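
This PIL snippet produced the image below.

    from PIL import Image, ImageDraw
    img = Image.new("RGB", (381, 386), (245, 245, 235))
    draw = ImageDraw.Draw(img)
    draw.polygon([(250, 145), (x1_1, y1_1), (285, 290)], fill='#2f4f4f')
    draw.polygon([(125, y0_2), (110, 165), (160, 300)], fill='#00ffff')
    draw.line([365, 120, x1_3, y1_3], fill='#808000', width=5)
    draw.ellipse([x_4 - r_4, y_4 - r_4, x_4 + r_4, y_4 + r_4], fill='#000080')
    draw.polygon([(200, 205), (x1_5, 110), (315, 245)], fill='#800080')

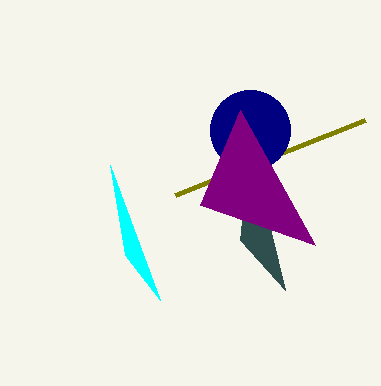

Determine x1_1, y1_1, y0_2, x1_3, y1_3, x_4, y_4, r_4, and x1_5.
x1_1 = 240; y1_1 = 240; y0_2 = 255; x1_3 = 175; y1_3 = 195; x_4 = 250; y_4 = 130; r_4 = 40; x1_5 = 240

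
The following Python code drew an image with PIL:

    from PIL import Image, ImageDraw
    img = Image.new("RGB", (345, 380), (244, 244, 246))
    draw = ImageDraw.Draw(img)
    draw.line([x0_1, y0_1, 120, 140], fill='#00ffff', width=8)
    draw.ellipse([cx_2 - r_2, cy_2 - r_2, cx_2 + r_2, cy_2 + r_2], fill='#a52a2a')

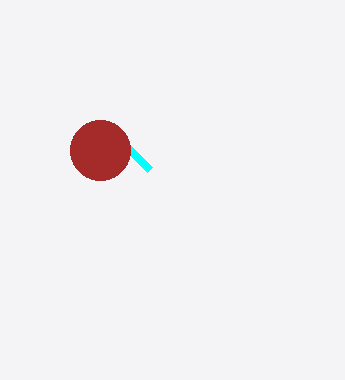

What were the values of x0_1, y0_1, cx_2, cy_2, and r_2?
x0_1 = 150, y0_1 = 170, cx_2 = 100, cy_2 = 150, r_2 = 30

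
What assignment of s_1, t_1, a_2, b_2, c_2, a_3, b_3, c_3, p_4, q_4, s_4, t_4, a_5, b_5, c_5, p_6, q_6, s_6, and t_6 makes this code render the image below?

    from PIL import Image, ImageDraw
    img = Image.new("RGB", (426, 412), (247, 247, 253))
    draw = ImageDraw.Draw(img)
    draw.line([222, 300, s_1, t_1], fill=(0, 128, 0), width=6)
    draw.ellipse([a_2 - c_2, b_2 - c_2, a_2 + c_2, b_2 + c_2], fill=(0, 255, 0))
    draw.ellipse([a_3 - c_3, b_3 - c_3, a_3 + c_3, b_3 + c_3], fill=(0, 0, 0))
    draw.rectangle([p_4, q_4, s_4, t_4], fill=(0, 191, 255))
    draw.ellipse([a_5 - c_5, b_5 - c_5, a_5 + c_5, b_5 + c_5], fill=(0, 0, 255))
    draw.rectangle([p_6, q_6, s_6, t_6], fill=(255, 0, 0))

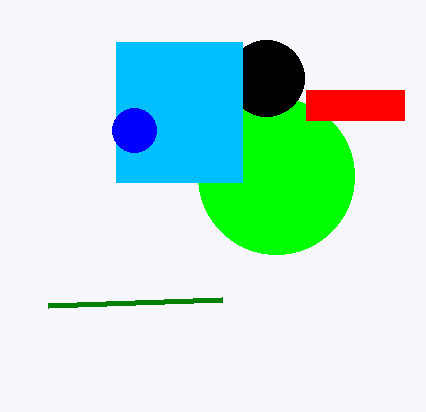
s_1 = 48
t_1 = 306
a_2 = 276
b_2 = 176
c_2 = 78
a_3 = 266
b_3 = 78
c_3 = 38
p_4 = 116
q_4 = 42
s_4 = 242
t_4 = 182
a_5 = 134
b_5 = 130
c_5 = 22
p_6 = 306
q_6 = 90
s_6 = 404
t_6 = 120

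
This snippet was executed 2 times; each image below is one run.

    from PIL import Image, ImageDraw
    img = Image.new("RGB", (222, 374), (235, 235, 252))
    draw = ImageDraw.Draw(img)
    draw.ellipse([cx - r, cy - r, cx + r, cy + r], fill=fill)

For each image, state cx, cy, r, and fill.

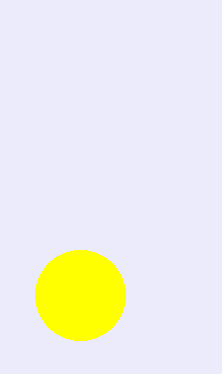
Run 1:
cx = 80; cy = 295; r = 45; fill = 'yellow'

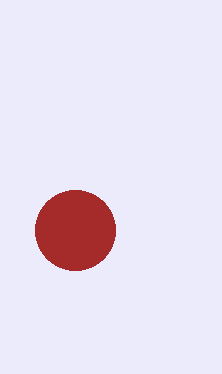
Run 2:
cx = 75
cy = 230
r = 40
fill = 'brown'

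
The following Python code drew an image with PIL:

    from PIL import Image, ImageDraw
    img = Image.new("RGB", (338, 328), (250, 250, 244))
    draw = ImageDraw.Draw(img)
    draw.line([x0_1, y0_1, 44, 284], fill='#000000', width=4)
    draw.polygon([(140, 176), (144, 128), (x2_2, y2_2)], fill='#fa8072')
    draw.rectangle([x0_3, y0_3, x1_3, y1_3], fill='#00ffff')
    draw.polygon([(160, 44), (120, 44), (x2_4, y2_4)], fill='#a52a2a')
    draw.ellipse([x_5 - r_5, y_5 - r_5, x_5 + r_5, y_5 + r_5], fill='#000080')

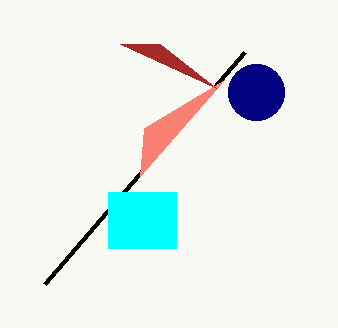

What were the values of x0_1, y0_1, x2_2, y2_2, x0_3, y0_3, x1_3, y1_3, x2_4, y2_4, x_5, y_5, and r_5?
x0_1 = 244, y0_1 = 52, x2_2 = 224, y2_2 = 80, x0_3 = 108, y0_3 = 192, x1_3 = 176, y1_3 = 248, x2_4 = 216, y2_4 = 88, x_5 = 256, y_5 = 92, r_5 = 28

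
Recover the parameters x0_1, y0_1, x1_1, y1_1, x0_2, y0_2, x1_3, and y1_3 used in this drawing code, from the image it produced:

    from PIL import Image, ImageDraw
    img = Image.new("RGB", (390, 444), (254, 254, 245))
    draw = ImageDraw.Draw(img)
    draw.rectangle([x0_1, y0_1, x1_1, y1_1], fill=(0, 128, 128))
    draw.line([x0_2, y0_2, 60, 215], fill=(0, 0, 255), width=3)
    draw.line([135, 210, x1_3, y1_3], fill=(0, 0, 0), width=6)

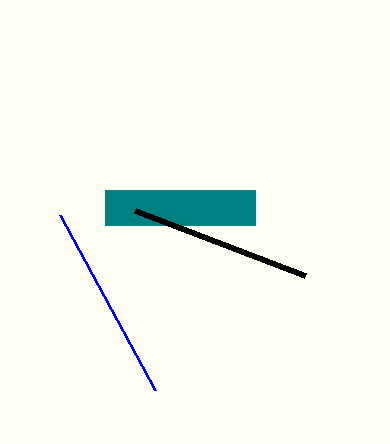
x0_1 = 105; y0_1 = 190; x1_1 = 255; y1_1 = 225; x0_2 = 155; y0_2 = 390; x1_3 = 305; y1_3 = 275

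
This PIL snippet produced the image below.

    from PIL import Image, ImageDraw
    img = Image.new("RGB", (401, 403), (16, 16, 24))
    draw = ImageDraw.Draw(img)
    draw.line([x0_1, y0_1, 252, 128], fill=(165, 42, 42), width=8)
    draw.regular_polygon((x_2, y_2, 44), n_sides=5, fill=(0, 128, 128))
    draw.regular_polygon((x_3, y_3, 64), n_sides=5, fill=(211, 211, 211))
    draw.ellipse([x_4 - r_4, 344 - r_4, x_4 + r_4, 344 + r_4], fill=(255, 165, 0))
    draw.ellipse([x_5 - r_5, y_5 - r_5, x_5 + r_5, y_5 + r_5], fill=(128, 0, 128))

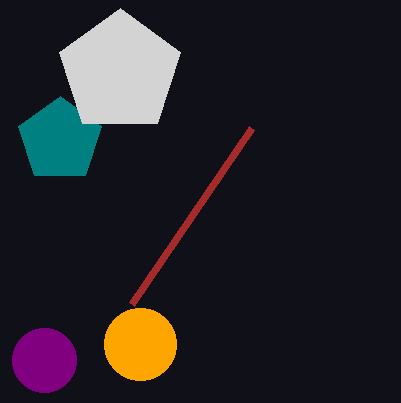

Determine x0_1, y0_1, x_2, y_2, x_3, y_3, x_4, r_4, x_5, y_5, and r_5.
x0_1 = 132, y0_1 = 304, x_2 = 60, y_2 = 140, x_3 = 120, y_3 = 72, x_4 = 140, r_4 = 36, x_5 = 44, y_5 = 360, r_5 = 32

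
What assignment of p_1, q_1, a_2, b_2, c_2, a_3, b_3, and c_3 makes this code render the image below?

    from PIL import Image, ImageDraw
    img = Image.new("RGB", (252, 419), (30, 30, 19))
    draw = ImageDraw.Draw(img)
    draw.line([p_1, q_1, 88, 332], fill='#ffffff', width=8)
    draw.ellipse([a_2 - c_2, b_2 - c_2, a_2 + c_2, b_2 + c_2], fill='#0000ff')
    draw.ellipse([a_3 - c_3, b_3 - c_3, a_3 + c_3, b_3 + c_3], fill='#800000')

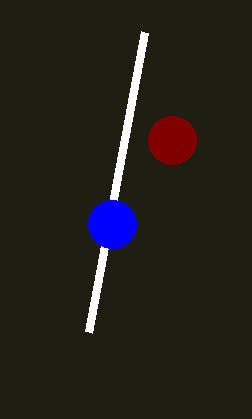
p_1 = 144; q_1 = 32; a_2 = 112; b_2 = 224; c_2 = 24; a_3 = 172; b_3 = 140; c_3 = 24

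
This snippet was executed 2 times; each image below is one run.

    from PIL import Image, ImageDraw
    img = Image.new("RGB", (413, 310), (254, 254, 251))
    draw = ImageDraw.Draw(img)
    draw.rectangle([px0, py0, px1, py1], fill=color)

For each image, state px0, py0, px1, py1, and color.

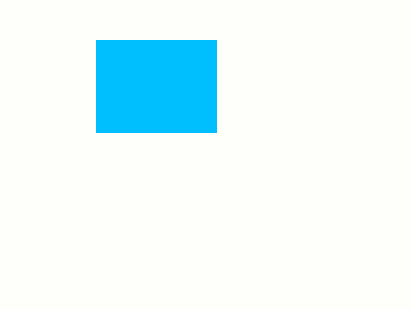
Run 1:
px0 = 96; py0 = 40; px1 = 216; py1 = 132; color = 'deepskyblue'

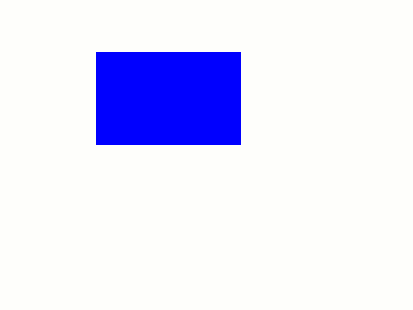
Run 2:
px0 = 96, py0 = 52, px1 = 240, py1 = 144, color = 'blue'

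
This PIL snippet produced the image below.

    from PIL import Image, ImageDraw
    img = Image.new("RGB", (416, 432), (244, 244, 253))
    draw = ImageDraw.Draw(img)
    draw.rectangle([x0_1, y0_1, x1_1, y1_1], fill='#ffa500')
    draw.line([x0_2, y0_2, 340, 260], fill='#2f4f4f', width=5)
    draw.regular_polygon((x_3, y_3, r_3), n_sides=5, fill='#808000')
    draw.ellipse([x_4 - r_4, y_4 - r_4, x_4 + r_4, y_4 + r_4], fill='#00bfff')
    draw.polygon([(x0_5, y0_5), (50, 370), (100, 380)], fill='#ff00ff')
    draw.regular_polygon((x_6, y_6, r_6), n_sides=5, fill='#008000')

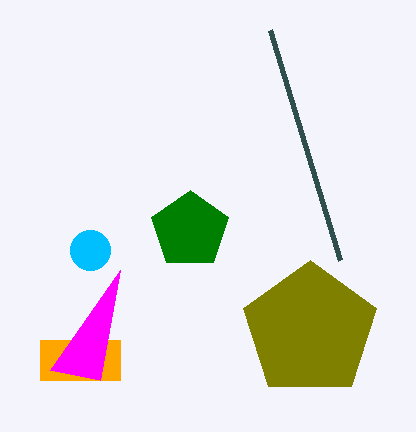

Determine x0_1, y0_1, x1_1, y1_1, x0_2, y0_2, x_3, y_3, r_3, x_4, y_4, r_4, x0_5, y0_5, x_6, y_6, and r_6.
x0_1 = 40
y0_1 = 340
x1_1 = 120
y1_1 = 380
x0_2 = 270
y0_2 = 30
x_3 = 310
y_3 = 330
r_3 = 70
x_4 = 90
y_4 = 250
r_4 = 20
x0_5 = 120
y0_5 = 270
x_6 = 190
y_6 = 230
r_6 = 40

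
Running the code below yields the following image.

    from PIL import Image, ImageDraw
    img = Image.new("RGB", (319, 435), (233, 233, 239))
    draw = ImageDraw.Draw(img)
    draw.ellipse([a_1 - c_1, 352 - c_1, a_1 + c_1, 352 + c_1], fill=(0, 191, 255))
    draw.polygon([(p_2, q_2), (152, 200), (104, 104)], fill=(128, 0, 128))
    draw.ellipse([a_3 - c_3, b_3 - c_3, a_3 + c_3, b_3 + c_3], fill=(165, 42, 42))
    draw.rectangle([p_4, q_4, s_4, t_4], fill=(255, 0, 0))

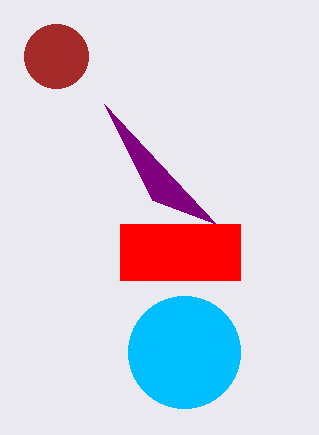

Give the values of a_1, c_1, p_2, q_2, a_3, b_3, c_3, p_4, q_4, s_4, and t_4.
a_1 = 184; c_1 = 56; p_2 = 216; q_2 = 224; a_3 = 56; b_3 = 56; c_3 = 32; p_4 = 120; q_4 = 224; s_4 = 240; t_4 = 280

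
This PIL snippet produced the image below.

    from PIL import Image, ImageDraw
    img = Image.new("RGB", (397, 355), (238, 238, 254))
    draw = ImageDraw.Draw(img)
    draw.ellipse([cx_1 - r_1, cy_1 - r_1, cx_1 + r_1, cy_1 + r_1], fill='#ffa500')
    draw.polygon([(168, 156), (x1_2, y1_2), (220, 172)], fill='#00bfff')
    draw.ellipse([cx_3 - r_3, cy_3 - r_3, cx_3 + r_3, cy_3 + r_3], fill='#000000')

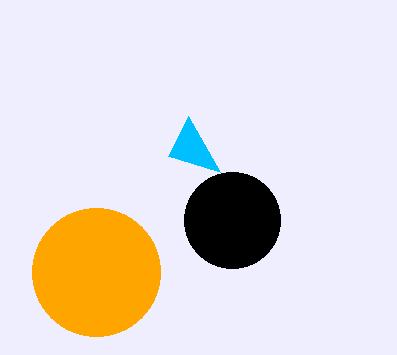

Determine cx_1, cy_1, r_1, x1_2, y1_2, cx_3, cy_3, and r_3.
cx_1 = 96; cy_1 = 272; r_1 = 64; x1_2 = 188; y1_2 = 116; cx_3 = 232; cy_3 = 220; r_3 = 48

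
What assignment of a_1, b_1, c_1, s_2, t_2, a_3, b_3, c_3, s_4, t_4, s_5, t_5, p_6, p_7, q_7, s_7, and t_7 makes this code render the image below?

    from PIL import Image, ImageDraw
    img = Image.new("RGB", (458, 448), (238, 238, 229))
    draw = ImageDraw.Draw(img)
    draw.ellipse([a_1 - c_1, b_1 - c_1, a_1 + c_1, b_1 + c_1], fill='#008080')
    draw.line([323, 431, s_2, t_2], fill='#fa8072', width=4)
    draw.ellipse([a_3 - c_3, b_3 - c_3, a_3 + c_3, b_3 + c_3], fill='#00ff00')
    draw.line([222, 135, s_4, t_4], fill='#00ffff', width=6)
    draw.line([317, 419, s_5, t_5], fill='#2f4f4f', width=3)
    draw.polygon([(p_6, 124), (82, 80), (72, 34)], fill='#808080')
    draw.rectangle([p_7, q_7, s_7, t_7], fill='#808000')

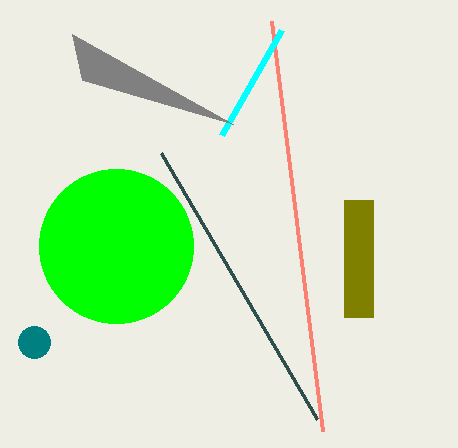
a_1 = 34
b_1 = 342
c_1 = 16
s_2 = 272
t_2 = 21
a_3 = 116
b_3 = 246
c_3 = 77
s_4 = 282
t_4 = 30
s_5 = 161
t_5 = 153
p_6 = 233
p_7 = 344
q_7 = 200
s_7 = 373
t_7 = 317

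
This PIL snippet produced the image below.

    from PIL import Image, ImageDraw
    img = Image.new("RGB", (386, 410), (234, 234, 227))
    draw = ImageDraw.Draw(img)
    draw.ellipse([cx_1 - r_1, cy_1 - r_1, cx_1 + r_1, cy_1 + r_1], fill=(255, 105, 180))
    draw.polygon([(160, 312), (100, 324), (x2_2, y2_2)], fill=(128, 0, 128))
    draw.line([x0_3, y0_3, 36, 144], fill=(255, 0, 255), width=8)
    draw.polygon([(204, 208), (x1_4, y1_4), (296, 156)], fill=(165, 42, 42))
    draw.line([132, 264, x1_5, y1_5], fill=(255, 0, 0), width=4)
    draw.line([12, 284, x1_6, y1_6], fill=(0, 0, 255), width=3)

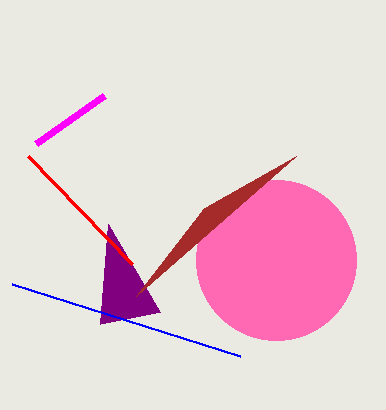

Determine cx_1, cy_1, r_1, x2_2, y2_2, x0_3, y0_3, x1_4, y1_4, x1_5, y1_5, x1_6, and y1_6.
cx_1 = 276; cy_1 = 260; r_1 = 80; x2_2 = 108; y2_2 = 224; x0_3 = 104; y0_3 = 96; x1_4 = 136; y1_4 = 296; x1_5 = 28; y1_5 = 156; x1_6 = 240; y1_6 = 356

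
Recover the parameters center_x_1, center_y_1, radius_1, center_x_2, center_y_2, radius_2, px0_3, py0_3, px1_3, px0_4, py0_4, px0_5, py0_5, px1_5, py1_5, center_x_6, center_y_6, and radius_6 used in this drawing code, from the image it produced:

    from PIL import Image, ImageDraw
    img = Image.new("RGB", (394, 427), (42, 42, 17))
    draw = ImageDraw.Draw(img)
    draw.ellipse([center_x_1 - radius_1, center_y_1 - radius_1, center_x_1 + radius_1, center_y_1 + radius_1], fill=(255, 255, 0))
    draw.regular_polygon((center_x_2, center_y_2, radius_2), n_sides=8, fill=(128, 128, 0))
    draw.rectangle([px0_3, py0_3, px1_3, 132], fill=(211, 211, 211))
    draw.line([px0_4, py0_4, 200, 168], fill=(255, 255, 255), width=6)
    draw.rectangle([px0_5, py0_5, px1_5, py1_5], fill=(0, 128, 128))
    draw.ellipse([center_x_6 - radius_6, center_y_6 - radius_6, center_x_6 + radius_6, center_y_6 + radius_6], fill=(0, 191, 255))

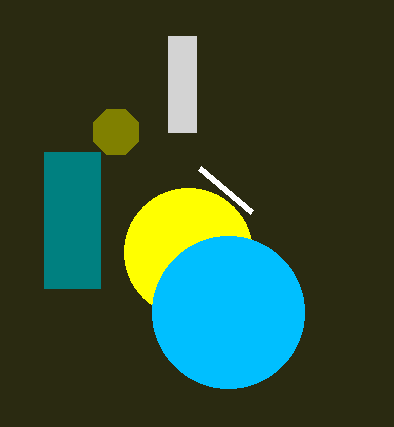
center_x_1 = 188
center_y_1 = 252
radius_1 = 64
center_x_2 = 116
center_y_2 = 132
radius_2 = 24
px0_3 = 168
py0_3 = 36
px1_3 = 196
px0_4 = 252
py0_4 = 212
px0_5 = 44
py0_5 = 152
px1_5 = 100
py1_5 = 288
center_x_6 = 228
center_y_6 = 312
radius_6 = 76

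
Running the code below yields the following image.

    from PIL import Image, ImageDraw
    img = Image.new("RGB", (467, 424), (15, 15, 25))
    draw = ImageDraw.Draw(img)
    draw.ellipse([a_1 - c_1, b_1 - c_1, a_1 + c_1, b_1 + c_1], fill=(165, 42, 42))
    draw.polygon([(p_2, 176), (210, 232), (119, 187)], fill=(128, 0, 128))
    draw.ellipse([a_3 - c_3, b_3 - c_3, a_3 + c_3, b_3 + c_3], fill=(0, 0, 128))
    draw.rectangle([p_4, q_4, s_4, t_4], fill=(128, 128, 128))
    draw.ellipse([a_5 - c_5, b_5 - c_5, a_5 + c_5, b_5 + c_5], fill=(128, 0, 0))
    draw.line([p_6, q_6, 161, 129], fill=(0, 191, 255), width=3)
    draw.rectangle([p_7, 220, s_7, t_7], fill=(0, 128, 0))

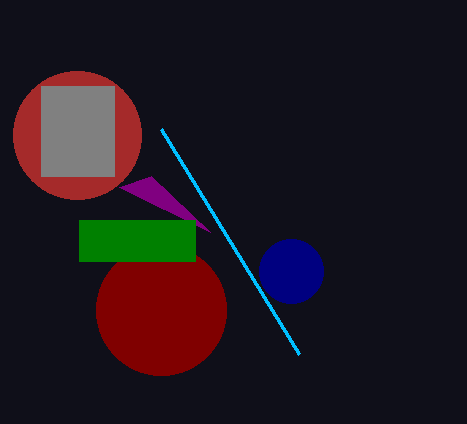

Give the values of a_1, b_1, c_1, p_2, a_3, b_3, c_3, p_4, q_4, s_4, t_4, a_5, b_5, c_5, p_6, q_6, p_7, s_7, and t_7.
a_1 = 77
b_1 = 135
c_1 = 64
p_2 = 151
a_3 = 291
b_3 = 271
c_3 = 32
p_4 = 41
q_4 = 86
s_4 = 114
t_4 = 176
a_5 = 161
b_5 = 310
c_5 = 65
p_6 = 299
q_6 = 354
p_7 = 79
s_7 = 195
t_7 = 261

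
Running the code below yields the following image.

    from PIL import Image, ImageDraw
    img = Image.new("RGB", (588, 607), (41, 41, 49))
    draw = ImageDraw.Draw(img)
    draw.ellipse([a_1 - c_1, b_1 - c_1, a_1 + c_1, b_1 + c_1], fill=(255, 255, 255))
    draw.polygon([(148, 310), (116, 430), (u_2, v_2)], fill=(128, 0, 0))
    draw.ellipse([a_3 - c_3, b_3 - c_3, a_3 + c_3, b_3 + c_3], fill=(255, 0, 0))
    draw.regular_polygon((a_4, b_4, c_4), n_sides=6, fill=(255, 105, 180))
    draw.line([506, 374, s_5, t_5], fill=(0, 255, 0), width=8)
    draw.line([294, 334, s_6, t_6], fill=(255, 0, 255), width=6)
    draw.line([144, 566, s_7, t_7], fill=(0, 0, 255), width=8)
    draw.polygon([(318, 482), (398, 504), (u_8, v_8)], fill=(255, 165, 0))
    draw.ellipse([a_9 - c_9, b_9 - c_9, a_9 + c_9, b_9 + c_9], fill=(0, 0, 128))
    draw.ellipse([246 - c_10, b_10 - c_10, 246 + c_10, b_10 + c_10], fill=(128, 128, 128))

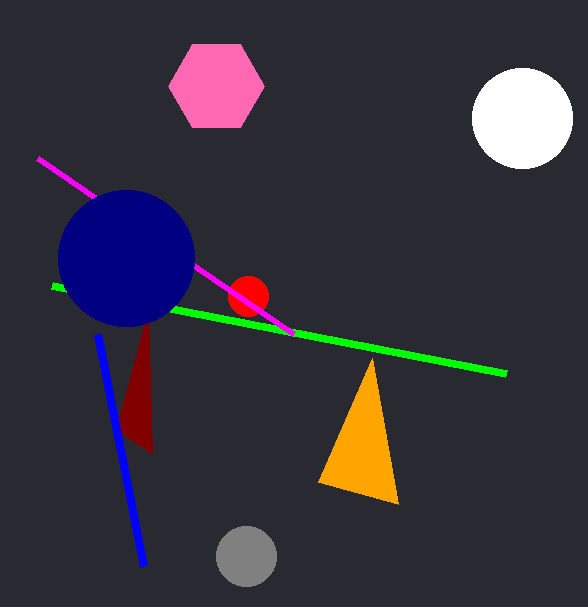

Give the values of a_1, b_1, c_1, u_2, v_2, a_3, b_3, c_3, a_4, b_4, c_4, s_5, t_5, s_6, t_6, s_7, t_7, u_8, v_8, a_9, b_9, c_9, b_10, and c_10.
a_1 = 522, b_1 = 118, c_1 = 50, u_2 = 152, v_2 = 454, a_3 = 248, b_3 = 296, c_3 = 20, a_4 = 216, b_4 = 86, c_4 = 48, s_5 = 52, t_5 = 286, s_6 = 38, t_6 = 158, s_7 = 98, t_7 = 334, u_8 = 372, v_8 = 358, a_9 = 126, b_9 = 258, c_9 = 68, b_10 = 556, c_10 = 30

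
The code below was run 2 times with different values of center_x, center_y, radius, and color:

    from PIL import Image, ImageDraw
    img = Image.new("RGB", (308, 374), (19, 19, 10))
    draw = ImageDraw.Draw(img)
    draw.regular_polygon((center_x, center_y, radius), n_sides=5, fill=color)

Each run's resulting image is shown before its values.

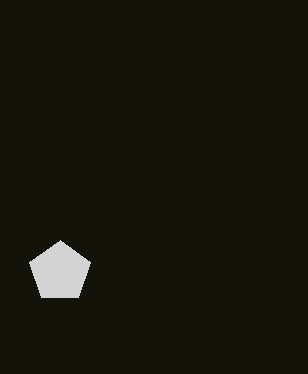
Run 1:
center_x = 60
center_y = 272
radius = 32
color = 'lightgray'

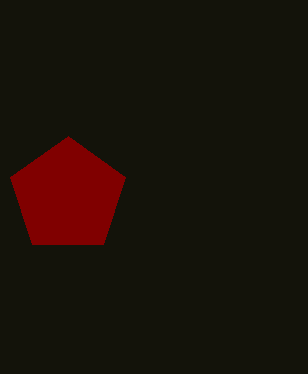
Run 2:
center_x = 68
center_y = 196
radius = 60
color = 'maroon'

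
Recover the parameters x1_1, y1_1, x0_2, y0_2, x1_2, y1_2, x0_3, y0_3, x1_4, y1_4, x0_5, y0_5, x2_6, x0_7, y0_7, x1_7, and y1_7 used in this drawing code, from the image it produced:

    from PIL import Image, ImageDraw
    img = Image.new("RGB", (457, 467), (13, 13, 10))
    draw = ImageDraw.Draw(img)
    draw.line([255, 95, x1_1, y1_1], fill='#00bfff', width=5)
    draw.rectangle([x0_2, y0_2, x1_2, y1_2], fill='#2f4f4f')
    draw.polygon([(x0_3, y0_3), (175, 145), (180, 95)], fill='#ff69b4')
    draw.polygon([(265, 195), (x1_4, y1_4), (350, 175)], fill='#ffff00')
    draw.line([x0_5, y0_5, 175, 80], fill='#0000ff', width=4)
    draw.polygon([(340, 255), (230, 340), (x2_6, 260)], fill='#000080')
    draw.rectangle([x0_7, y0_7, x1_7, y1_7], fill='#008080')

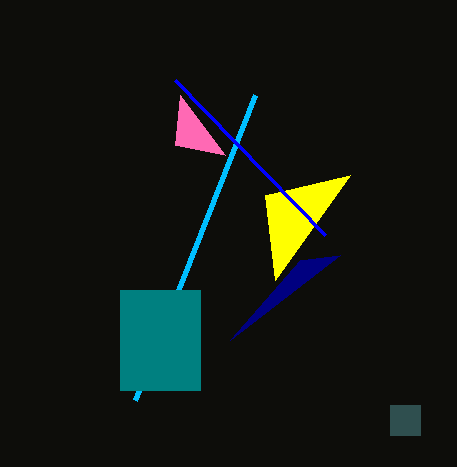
x1_1 = 135
y1_1 = 400
x0_2 = 390
y0_2 = 405
x1_2 = 420
y1_2 = 435
x0_3 = 225
y0_3 = 155
x1_4 = 275
y1_4 = 280
x0_5 = 325
y0_5 = 235
x2_6 = 300
x0_7 = 120
y0_7 = 290
x1_7 = 200
y1_7 = 390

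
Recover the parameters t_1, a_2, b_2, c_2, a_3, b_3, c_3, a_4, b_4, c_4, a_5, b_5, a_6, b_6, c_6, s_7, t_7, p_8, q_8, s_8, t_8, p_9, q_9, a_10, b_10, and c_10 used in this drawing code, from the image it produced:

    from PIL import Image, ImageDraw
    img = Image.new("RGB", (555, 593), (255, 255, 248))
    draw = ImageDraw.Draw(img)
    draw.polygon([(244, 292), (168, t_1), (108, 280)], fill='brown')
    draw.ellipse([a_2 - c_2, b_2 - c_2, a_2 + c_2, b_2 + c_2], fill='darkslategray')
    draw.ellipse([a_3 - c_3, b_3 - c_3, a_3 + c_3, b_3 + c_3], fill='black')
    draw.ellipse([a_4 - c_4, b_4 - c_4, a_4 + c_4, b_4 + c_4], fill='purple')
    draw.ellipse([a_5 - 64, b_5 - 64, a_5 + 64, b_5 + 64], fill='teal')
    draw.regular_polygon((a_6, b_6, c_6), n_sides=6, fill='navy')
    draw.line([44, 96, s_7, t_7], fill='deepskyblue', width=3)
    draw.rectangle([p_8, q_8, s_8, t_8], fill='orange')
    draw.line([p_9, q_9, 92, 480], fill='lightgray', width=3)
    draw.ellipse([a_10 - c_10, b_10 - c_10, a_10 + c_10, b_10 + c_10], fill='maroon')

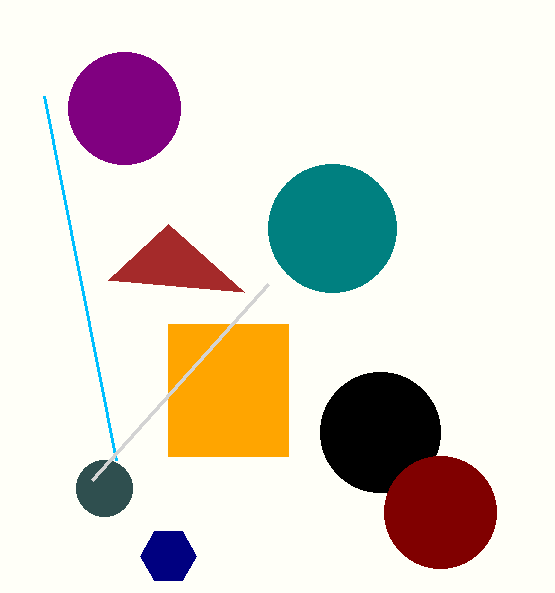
t_1 = 224; a_2 = 104; b_2 = 488; c_2 = 28; a_3 = 380; b_3 = 432; c_3 = 60; a_4 = 124; b_4 = 108; c_4 = 56; a_5 = 332; b_5 = 228; a_6 = 168; b_6 = 556; c_6 = 28; s_7 = 116; t_7 = 460; p_8 = 168; q_8 = 324; s_8 = 288; t_8 = 456; p_9 = 268; q_9 = 284; a_10 = 440; b_10 = 512; c_10 = 56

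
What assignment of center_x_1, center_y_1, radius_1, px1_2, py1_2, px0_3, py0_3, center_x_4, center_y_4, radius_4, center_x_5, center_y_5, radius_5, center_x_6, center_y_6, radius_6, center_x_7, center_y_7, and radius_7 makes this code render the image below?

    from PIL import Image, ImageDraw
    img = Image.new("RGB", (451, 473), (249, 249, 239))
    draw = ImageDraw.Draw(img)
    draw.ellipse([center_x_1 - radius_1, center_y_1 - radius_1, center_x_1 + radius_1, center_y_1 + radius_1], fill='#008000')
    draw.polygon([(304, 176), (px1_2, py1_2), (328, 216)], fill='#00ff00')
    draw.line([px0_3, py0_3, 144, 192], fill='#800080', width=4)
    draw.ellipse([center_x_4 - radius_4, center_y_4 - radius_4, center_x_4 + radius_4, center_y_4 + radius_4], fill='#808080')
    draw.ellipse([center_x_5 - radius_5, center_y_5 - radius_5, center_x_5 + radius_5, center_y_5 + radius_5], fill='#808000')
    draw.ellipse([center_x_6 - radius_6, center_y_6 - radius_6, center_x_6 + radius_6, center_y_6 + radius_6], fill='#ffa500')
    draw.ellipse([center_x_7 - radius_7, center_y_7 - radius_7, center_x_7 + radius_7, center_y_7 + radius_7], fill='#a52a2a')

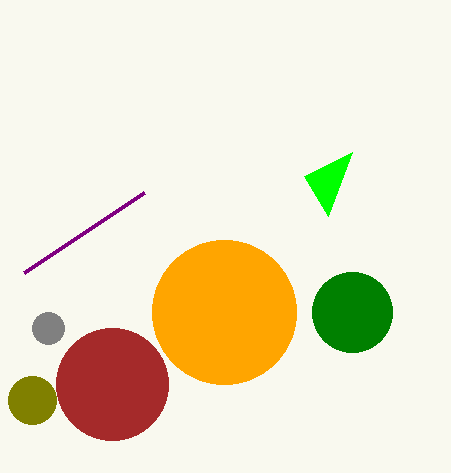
center_x_1 = 352, center_y_1 = 312, radius_1 = 40, px1_2 = 352, py1_2 = 152, px0_3 = 24, py0_3 = 272, center_x_4 = 48, center_y_4 = 328, radius_4 = 16, center_x_5 = 32, center_y_5 = 400, radius_5 = 24, center_x_6 = 224, center_y_6 = 312, radius_6 = 72, center_x_7 = 112, center_y_7 = 384, radius_7 = 56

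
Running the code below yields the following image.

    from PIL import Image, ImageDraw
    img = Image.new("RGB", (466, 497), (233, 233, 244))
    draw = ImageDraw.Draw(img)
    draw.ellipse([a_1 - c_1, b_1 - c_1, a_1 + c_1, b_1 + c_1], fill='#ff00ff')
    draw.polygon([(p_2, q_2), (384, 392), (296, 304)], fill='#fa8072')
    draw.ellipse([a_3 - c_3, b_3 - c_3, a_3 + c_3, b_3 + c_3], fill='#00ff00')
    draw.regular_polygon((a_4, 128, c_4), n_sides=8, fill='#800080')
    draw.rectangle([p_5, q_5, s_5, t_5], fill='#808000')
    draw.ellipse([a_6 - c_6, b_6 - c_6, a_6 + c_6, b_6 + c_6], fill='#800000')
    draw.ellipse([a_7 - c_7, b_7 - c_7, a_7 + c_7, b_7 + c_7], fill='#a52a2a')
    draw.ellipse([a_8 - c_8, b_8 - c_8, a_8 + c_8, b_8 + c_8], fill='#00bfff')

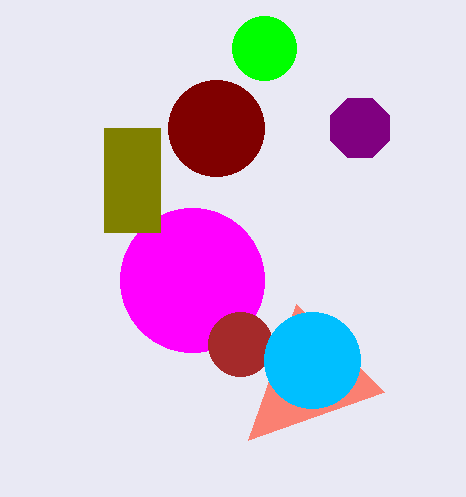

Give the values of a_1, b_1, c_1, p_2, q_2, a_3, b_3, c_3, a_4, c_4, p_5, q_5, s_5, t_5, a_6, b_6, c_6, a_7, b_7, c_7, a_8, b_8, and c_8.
a_1 = 192
b_1 = 280
c_1 = 72
p_2 = 248
q_2 = 440
a_3 = 264
b_3 = 48
c_3 = 32
a_4 = 360
c_4 = 32
p_5 = 104
q_5 = 128
s_5 = 160
t_5 = 232
a_6 = 216
b_6 = 128
c_6 = 48
a_7 = 240
b_7 = 344
c_7 = 32
a_8 = 312
b_8 = 360
c_8 = 48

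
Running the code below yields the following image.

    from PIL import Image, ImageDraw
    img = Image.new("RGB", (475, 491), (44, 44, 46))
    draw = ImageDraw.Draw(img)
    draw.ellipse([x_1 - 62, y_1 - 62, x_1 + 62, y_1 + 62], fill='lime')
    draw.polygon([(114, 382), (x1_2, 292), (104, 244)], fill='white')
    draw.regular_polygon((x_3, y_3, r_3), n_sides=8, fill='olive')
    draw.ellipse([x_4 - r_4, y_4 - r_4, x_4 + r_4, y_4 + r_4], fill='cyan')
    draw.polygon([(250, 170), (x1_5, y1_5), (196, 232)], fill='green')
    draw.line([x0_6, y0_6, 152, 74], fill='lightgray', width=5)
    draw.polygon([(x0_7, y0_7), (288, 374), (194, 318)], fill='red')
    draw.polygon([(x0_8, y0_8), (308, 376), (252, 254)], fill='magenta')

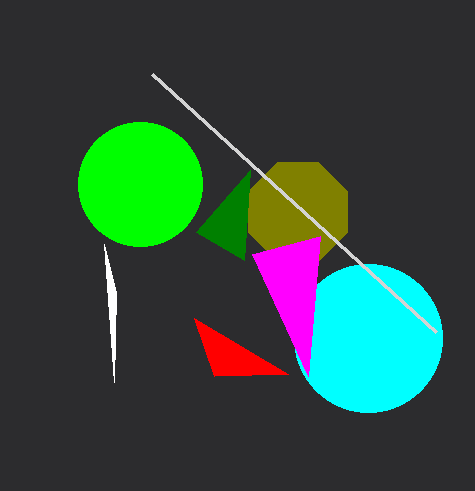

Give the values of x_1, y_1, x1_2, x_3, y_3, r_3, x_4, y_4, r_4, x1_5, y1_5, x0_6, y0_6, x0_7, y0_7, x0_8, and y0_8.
x_1 = 140, y_1 = 184, x1_2 = 116, x_3 = 298, y_3 = 212, r_3 = 54, x_4 = 368, y_4 = 338, r_4 = 74, x1_5 = 244, y1_5 = 260, x0_6 = 436, y0_6 = 332, x0_7 = 214, y0_7 = 376, x0_8 = 320, y0_8 = 236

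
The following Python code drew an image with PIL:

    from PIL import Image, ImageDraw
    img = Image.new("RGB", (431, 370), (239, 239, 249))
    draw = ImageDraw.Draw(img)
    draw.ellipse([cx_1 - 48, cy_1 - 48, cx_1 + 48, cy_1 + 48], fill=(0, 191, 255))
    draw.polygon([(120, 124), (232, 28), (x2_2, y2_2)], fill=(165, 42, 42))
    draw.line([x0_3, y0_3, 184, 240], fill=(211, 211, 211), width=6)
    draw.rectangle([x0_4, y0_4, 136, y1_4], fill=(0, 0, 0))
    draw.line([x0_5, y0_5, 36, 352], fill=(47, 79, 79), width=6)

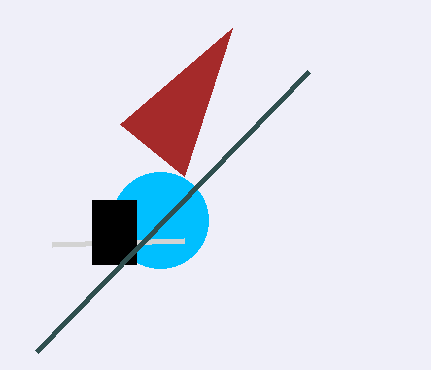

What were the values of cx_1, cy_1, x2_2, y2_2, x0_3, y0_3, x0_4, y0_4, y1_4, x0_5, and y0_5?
cx_1 = 160; cy_1 = 220; x2_2 = 184; y2_2 = 176; x0_3 = 52; y0_3 = 244; x0_4 = 92; y0_4 = 200; y1_4 = 264; x0_5 = 308; y0_5 = 72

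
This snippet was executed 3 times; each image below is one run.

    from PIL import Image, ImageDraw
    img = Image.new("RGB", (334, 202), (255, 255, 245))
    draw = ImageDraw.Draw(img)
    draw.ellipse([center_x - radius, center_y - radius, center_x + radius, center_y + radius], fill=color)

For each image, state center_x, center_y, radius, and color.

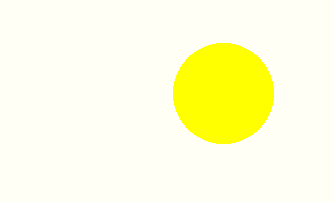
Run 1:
center_x = 223, center_y = 93, radius = 50, color = 'yellow'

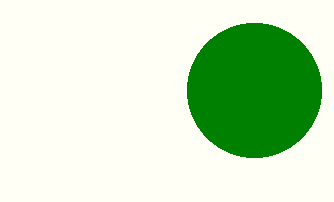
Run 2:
center_x = 254; center_y = 90; radius = 67; color = 'green'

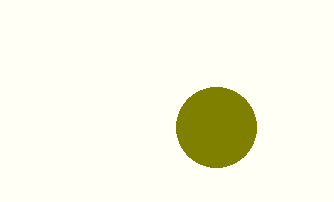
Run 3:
center_x = 216; center_y = 127; radius = 40; color = 'olive'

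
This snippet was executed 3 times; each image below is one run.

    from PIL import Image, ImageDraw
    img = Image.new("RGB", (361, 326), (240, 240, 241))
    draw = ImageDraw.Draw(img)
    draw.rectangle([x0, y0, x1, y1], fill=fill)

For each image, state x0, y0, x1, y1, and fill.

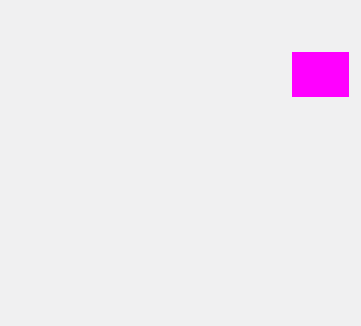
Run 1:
x0 = 292, y0 = 52, x1 = 348, y1 = 96, fill = 'magenta'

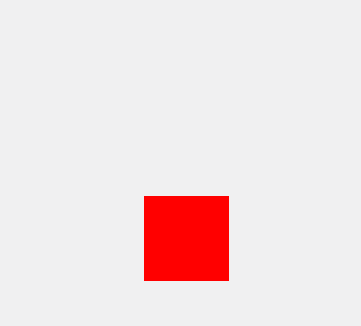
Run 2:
x0 = 144
y0 = 196
x1 = 228
y1 = 280
fill = 'red'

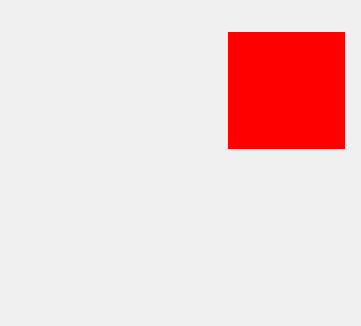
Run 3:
x0 = 228; y0 = 32; x1 = 344; y1 = 148; fill = 'red'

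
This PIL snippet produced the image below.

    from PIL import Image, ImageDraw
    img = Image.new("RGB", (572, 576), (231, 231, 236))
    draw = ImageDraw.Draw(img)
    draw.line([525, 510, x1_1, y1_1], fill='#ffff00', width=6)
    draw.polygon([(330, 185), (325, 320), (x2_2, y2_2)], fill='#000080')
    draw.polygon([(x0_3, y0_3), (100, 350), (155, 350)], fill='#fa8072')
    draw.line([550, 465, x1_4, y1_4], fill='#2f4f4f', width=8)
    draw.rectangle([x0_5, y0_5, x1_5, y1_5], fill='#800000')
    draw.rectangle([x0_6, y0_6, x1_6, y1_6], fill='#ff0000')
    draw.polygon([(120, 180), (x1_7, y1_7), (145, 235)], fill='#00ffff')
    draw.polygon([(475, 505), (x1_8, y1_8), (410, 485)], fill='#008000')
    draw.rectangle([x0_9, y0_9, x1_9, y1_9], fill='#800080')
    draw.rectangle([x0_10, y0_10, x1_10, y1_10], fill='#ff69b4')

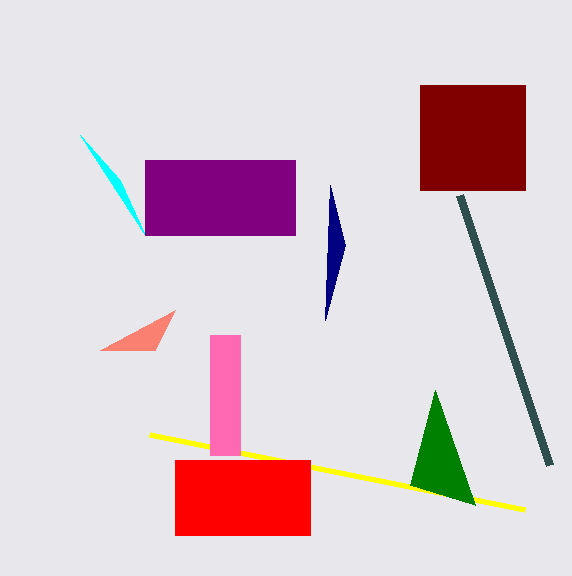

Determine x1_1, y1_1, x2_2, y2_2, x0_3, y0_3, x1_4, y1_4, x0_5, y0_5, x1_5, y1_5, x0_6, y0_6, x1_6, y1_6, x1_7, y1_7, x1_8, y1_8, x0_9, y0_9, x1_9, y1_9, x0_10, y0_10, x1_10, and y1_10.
x1_1 = 150; y1_1 = 435; x2_2 = 345; y2_2 = 245; x0_3 = 175; y0_3 = 310; x1_4 = 460; y1_4 = 195; x0_5 = 420; y0_5 = 85; x1_5 = 525; y1_5 = 190; x0_6 = 175; y0_6 = 460; x1_6 = 310; y1_6 = 535; x1_7 = 80; y1_7 = 135; x1_8 = 435; y1_8 = 390; x0_9 = 145; y0_9 = 160; x1_9 = 295; y1_9 = 235; x0_10 = 210; y0_10 = 335; x1_10 = 240; y1_10 = 455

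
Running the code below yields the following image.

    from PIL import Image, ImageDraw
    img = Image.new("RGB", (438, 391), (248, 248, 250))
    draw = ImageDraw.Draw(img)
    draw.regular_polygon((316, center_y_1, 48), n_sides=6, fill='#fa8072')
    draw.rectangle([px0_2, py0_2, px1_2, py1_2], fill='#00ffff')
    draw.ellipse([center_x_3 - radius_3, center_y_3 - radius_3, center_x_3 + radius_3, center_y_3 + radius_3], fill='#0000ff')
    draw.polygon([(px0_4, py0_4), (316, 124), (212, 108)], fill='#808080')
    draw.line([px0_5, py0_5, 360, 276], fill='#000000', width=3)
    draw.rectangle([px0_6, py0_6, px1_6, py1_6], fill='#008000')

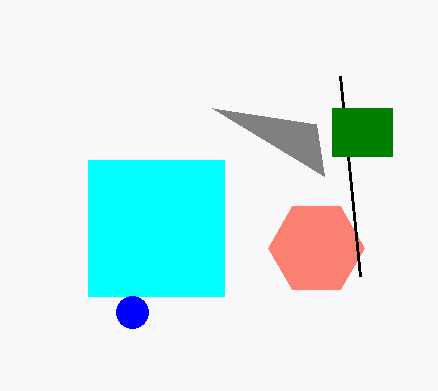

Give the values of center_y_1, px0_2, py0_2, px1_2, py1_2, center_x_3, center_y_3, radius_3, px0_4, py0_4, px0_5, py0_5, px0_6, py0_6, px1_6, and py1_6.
center_y_1 = 248, px0_2 = 88, py0_2 = 160, px1_2 = 224, py1_2 = 296, center_x_3 = 132, center_y_3 = 312, radius_3 = 16, px0_4 = 324, py0_4 = 176, px0_5 = 340, py0_5 = 76, px0_6 = 332, py0_6 = 108, px1_6 = 392, py1_6 = 156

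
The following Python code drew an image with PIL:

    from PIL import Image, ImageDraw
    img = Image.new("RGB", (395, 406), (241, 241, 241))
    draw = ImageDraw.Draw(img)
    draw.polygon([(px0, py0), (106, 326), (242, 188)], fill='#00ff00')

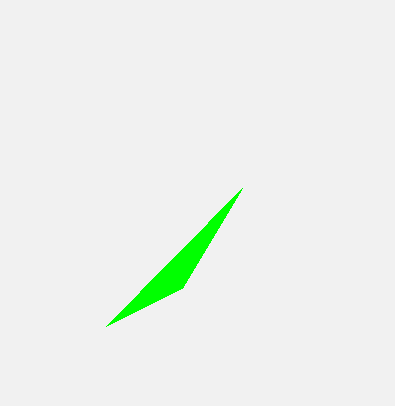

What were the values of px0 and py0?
px0 = 182; py0 = 288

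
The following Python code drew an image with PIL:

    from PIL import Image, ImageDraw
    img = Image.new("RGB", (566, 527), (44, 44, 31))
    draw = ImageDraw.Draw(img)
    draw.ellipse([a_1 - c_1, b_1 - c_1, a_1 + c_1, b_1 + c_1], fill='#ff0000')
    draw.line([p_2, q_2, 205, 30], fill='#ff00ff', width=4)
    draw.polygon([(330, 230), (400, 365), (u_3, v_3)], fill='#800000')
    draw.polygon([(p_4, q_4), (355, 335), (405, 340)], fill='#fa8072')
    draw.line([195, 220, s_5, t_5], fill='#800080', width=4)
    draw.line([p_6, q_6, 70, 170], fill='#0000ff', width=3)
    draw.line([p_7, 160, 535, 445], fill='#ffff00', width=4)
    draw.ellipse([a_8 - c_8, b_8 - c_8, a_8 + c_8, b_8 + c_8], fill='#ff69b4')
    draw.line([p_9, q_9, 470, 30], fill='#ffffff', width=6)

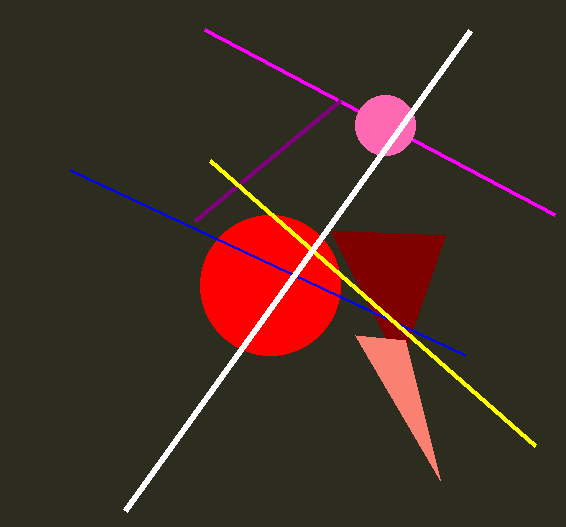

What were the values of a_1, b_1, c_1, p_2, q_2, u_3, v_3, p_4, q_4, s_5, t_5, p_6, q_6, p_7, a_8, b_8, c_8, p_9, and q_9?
a_1 = 270, b_1 = 285, c_1 = 70, p_2 = 555, q_2 = 215, u_3 = 445, v_3 = 235, p_4 = 440, q_4 = 480, s_5 = 340, t_5 = 100, p_6 = 465, q_6 = 355, p_7 = 210, a_8 = 385, b_8 = 125, c_8 = 30, p_9 = 125, q_9 = 510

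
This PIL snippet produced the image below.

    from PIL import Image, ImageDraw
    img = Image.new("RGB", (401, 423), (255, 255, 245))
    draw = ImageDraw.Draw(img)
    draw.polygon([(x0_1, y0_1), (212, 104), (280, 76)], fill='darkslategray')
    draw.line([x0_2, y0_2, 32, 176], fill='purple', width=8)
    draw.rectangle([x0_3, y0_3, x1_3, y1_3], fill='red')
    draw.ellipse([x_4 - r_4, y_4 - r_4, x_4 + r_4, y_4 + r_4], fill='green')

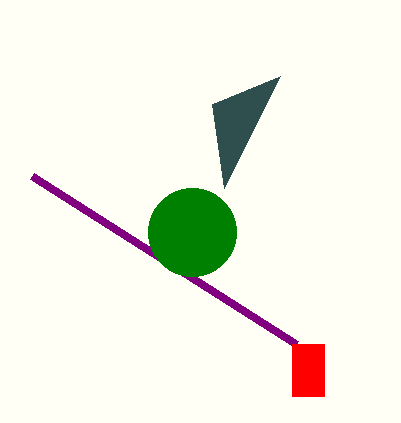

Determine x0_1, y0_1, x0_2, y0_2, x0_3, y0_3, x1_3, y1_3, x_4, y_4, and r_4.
x0_1 = 224, y0_1 = 188, x0_2 = 296, y0_2 = 344, x0_3 = 292, y0_3 = 344, x1_3 = 324, y1_3 = 396, x_4 = 192, y_4 = 232, r_4 = 44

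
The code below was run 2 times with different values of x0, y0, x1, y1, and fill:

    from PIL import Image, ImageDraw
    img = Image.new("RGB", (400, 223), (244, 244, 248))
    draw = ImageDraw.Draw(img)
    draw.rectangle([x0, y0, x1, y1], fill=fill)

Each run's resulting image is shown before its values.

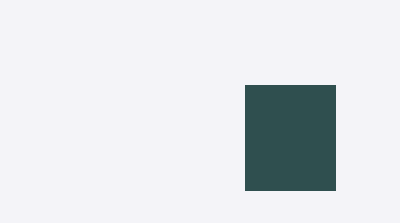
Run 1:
x0 = 245; y0 = 85; x1 = 335; y1 = 190; fill = 'darkslategray'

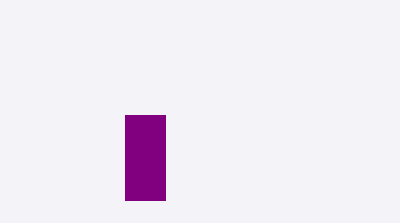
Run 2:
x0 = 125
y0 = 115
x1 = 165
y1 = 200
fill = 'purple'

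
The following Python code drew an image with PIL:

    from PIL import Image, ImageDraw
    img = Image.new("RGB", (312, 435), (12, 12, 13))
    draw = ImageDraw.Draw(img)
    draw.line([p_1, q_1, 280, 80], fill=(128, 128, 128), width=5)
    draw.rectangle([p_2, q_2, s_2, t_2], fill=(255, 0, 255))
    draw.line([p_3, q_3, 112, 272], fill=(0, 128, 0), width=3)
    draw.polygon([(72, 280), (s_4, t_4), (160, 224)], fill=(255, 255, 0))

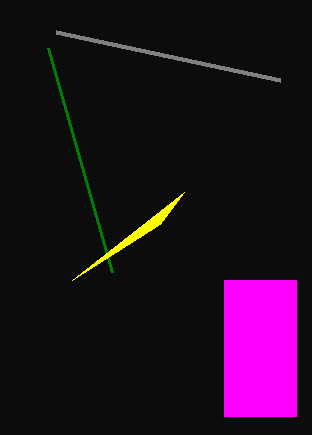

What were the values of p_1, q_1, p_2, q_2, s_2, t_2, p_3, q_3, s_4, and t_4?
p_1 = 56; q_1 = 32; p_2 = 224; q_2 = 280; s_2 = 296; t_2 = 416; p_3 = 48; q_3 = 48; s_4 = 184; t_4 = 192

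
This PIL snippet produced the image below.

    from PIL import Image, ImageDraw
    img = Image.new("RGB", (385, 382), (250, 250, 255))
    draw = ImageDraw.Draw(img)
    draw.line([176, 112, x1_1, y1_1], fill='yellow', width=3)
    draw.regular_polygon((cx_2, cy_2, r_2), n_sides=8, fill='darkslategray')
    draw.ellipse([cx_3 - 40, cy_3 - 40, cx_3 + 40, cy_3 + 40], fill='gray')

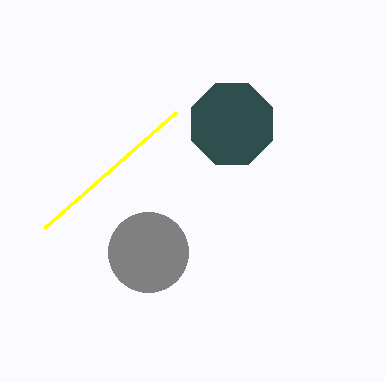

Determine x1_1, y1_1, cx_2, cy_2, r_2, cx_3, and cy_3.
x1_1 = 44
y1_1 = 228
cx_2 = 232
cy_2 = 124
r_2 = 44
cx_3 = 148
cy_3 = 252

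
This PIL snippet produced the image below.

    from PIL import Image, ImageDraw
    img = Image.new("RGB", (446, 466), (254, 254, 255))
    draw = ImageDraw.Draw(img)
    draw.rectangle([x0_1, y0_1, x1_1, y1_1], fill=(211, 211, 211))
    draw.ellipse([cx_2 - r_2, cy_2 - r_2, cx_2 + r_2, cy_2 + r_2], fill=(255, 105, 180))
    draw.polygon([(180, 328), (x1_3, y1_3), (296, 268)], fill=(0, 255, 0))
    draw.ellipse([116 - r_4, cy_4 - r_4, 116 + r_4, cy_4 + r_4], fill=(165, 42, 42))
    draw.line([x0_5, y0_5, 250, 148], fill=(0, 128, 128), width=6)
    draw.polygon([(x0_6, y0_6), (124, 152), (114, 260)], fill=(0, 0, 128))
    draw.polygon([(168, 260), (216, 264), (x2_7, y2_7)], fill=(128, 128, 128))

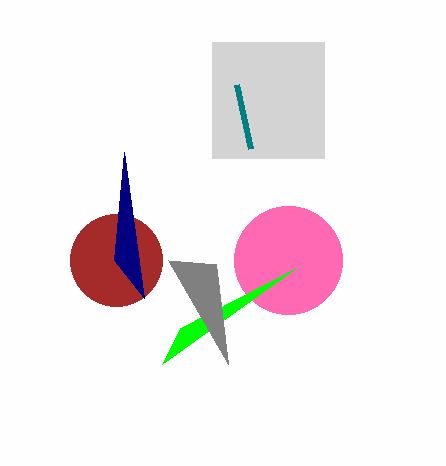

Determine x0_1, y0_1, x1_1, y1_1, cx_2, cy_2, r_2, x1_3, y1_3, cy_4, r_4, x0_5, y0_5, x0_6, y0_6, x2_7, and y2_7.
x0_1 = 212
y0_1 = 42
x1_1 = 324
y1_1 = 158
cx_2 = 288
cy_2 = 260
r_2 = 54
x1_3 = 162
y1_3 = 364
cy_4 = 260
r_4 = 46
x0_5 = 236
y0_5 = 84
x0_6 = 144
y0_6 = 298
x2_7 = 228
y2_7 = 364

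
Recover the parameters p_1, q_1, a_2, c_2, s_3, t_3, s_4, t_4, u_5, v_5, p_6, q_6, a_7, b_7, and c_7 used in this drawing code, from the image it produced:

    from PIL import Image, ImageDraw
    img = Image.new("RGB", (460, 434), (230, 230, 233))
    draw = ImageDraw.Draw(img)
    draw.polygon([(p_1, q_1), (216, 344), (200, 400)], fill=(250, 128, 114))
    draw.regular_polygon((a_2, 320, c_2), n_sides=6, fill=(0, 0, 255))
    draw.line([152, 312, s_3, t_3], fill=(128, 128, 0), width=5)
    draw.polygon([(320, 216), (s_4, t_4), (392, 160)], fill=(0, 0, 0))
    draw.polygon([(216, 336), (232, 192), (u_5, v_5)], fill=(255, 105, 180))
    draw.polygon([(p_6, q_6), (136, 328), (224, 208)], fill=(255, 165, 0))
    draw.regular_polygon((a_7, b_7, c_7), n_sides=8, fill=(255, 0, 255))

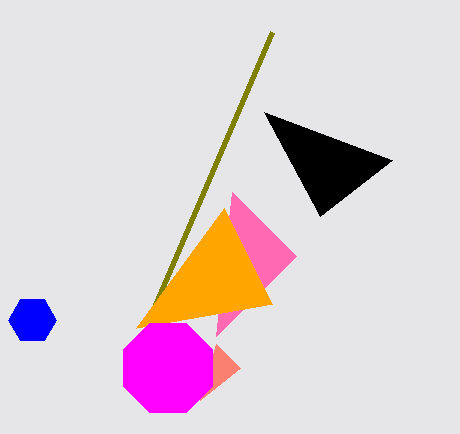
p_1 = 240, q_1 = 368, a_2 = 32, c_2 = 24, s_3 = 272, t_3 = 32, s_4 = 264, t_4 = 112, u_5 = 296, v_5 = 256, p_6 = 272, q_6 = 304, a_7 = 168, b_7 = 368, c_7 = 48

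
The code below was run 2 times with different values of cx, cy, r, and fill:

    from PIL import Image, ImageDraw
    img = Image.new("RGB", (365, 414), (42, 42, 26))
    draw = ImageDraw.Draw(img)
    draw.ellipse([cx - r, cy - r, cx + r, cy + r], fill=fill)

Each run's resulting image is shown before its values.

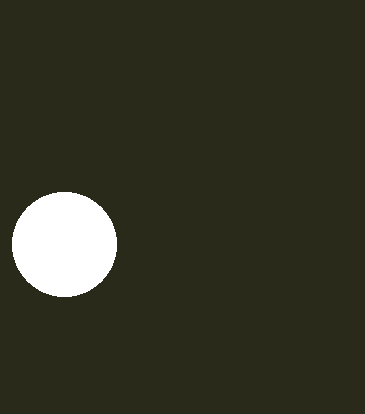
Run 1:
cx = 64
cy = 244
r = 52
fill = 'white'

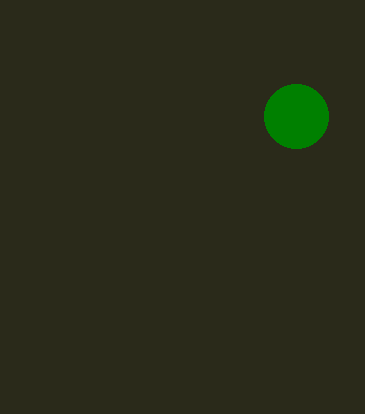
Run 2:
cx = 296
cy = 116
r = 32
fill = 'green'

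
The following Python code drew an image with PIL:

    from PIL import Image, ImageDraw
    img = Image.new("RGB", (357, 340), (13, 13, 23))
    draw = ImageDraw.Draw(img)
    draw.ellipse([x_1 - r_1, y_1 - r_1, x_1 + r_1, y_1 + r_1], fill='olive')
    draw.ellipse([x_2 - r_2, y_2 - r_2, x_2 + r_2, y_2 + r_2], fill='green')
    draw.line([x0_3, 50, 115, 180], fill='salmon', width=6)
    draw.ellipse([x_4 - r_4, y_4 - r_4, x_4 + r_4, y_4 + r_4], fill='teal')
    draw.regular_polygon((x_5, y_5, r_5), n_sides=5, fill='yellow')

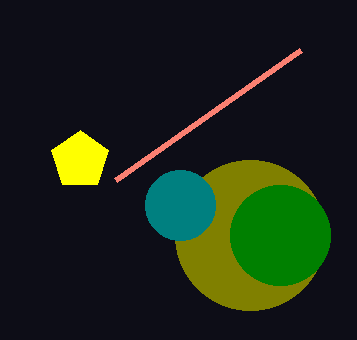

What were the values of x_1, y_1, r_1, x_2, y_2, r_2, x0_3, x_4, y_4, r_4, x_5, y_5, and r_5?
x_1 = 250, y_1 = 235, r_1 = 75, x_2 = 280, y_2 = 235, r_2 = 50, x0_3 = 300, x_4 = 180, y_4 = 205, r_4 = 35, x_5 = 80, y_5 = 160, r_5 = 30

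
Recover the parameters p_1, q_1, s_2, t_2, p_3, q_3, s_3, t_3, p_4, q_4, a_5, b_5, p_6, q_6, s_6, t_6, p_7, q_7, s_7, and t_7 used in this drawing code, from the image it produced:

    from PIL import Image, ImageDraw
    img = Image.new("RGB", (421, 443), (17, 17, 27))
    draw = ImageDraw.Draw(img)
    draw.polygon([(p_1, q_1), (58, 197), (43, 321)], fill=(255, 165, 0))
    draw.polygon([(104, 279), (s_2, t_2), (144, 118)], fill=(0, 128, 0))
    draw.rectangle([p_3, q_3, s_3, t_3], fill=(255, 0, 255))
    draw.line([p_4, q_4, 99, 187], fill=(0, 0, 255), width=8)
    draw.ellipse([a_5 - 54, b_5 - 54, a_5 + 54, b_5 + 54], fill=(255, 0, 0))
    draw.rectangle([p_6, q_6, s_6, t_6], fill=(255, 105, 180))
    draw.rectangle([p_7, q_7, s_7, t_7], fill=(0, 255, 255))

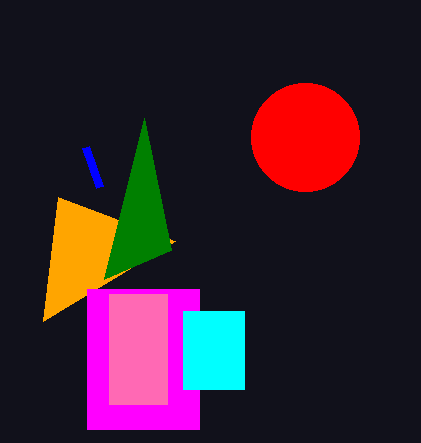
p_1 = 175, q_1 = 241, s_2 = 171, t_2 = 250, p_3 = 87, q_3 = 289, s_3 = 199, t_3 = 429, p_4 = 85, q_4 = 147, a_5 = 305, b_5 = 137, p_6 = 109, q_6 = 294, s_6 = 167, t_6 = 404, p_7 = 183, q_7 = 311, s_7 = 244, t_7 = 389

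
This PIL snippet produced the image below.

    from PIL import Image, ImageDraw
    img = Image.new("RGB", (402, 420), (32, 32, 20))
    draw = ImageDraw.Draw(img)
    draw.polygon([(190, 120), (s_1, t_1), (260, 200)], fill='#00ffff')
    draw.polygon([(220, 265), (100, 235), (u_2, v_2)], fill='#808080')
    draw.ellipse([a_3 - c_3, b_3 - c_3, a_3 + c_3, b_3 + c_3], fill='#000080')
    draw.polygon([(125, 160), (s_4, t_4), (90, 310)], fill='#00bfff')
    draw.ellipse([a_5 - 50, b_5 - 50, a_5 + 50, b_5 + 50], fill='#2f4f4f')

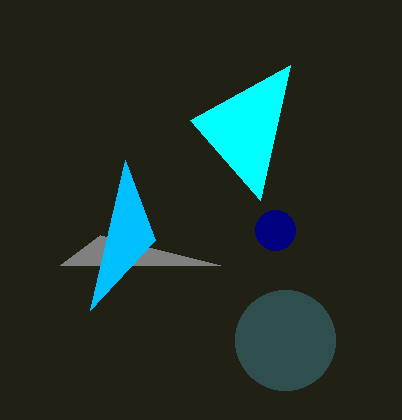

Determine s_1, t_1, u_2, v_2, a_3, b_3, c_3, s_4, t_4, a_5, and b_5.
s_1 = 290, t_1 = 65, u_2 = 60, v_2 = 265, a_3 = 275, b_3 = 230, c_3 = 20, s_4 = 155, t_4 = 240, a_5 = 285, b_5 = 340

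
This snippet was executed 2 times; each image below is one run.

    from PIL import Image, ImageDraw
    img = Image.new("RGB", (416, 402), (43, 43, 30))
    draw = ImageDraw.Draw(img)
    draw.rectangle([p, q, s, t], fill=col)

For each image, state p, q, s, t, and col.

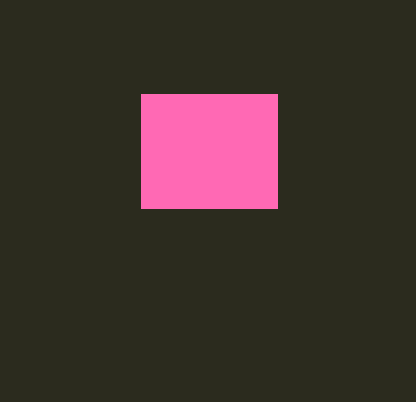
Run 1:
p = 141; q = 94; s = 277; t = 208; col = 'hotpink'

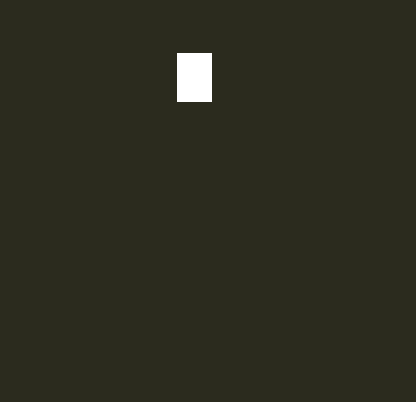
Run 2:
p = 177, q = 53, s = 211, t = 101, col = 'white'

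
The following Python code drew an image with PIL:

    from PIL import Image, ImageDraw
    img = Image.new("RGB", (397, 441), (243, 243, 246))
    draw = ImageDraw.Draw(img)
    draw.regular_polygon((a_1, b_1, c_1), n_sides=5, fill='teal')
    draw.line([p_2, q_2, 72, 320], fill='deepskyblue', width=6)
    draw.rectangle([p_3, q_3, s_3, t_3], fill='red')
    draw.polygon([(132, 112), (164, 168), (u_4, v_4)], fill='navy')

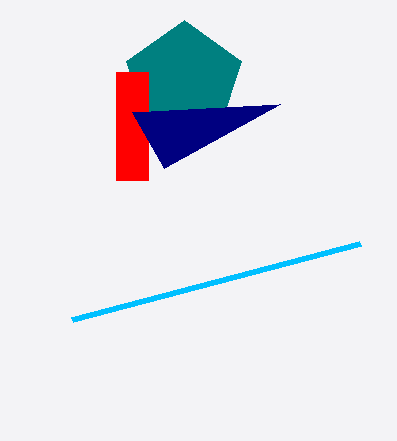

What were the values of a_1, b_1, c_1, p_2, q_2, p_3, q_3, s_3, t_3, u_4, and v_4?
a_1 = 184; b_1 = 80; c_1 = 60; p_2 = 360; q_2 = 244; p_3 = 116; q_3 = 72; s_3 = 148; t_3 = 180; u_4 = 280; v_4 = 104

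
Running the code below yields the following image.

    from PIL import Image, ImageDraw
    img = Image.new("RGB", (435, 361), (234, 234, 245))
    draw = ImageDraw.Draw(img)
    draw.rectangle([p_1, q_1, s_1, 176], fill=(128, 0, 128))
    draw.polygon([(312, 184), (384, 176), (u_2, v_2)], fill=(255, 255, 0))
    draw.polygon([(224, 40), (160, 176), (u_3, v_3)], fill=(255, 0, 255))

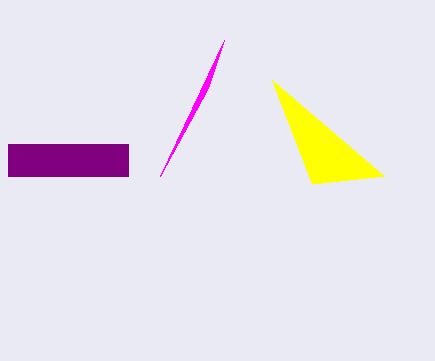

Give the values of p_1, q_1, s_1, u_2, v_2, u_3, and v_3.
p_1 = 8
q_1 = 144
s_1 = 128
u_2 = 272
v_2 = 80
u_3 = 208
v_3 = 88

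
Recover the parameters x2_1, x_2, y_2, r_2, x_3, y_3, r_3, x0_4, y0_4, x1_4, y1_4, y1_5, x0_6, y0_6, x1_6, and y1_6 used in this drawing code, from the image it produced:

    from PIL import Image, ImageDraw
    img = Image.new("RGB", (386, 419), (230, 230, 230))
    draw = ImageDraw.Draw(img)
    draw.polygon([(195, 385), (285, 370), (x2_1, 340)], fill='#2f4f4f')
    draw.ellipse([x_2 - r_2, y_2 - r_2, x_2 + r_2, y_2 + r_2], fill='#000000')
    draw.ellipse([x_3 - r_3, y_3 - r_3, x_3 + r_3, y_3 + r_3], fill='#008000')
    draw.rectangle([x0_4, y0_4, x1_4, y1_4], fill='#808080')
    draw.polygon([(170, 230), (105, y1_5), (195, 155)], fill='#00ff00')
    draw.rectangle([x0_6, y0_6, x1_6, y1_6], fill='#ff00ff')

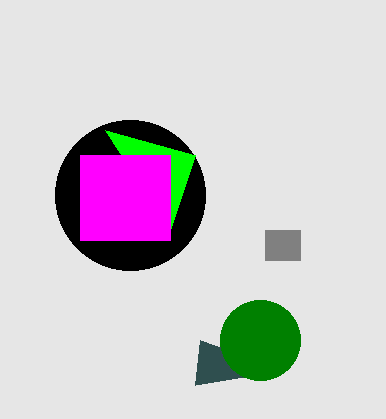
x2_1 = 200
x_2 = 130
y_2 = 195
r_2 = 75
x_3 = 260
y_3 = 340
r_3 = 40
x0_4 = 265
y0_4 = 230
x1_4 = 300
y1_4 = 260
y1_5 = 130
x0_6 = 80
y0_6 = 155
x1_6 = 170
y1_6 = 240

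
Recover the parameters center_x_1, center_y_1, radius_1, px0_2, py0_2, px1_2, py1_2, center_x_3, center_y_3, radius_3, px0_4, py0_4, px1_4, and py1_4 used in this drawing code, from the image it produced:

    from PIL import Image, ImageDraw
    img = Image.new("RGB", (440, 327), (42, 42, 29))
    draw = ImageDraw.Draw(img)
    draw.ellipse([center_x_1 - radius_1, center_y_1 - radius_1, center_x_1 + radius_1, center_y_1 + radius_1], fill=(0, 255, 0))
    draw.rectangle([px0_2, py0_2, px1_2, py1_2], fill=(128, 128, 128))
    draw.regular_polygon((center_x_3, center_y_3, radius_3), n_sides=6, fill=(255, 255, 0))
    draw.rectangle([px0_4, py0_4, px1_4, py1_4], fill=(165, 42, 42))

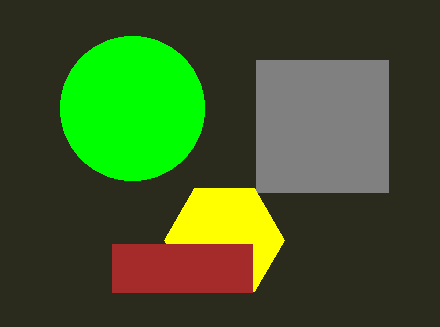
center_x_1 = 132, center_y_1 = 108, radius_1 = 72, px0_2 = 256, py0_2 = 60, px1_2 = 388, py1_2 = 192, center_x_3 = 224, center_y_3 = 240, radius_3 = 60, px0_4 = 112, py0_4 = 244, px1_4 = 252, py1_4 = 292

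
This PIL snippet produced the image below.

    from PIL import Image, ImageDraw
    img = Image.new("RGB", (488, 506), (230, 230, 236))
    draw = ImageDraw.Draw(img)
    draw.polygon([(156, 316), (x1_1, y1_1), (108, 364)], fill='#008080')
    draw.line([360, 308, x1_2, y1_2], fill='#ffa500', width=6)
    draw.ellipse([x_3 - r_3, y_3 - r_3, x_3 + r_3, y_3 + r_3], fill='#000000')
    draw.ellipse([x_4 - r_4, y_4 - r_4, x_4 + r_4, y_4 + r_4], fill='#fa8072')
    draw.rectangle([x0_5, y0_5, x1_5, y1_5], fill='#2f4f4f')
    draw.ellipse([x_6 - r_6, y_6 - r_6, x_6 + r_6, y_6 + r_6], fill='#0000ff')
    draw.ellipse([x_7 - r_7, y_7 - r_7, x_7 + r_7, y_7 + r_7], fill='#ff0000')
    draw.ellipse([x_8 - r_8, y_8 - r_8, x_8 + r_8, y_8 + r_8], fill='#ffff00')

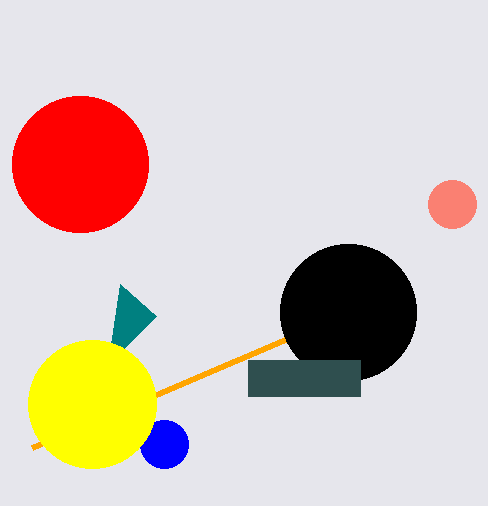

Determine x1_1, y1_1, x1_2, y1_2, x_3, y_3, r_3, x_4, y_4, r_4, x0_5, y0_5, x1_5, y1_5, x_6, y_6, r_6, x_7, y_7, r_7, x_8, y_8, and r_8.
x1_1 = 120
y1_1 = 284
x1_2 = 32
y1_2 = 448
x_3 = 348
y_3 = 312
r_3 = 68
x_4 = 452
y_4 = 204
r_4 = 24
x0_5 = 248
y0_5 = 360
x1_5 = 360
y1_5 = 396
x_6 = 164
y_6 = 444
r_6 = 24
x_7 = 80
y_7 = 164
r_7 = 68
x_8 = 92
y_8 = 404
r_8 = 64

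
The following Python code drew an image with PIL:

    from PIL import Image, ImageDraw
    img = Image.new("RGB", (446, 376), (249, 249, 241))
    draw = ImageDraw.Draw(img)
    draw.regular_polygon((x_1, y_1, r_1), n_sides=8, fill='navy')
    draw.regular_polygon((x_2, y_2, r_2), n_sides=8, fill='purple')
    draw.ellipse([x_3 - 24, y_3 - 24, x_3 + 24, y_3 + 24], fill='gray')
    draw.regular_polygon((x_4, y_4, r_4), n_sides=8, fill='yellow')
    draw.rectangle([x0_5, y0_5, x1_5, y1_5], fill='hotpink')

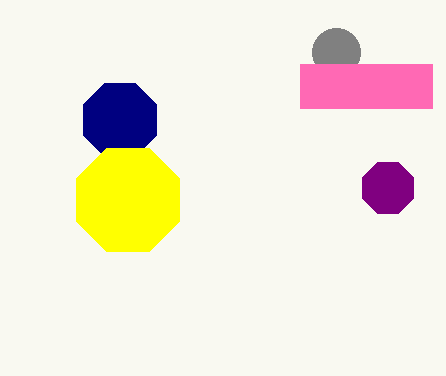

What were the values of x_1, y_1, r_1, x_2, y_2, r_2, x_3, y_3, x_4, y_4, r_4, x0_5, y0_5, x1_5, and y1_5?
x_1 = 120; y_1 = 120; r_1 = 40; x_2 = 388; y_2 = 188; r_2 = 28; x_3 = 336; y_3 = 52; x_4 = 128; y_4 = 200; r_4 = 56; x0_5 = 300; y0_5 = 64; x1_5 = 432; y1_5 = 108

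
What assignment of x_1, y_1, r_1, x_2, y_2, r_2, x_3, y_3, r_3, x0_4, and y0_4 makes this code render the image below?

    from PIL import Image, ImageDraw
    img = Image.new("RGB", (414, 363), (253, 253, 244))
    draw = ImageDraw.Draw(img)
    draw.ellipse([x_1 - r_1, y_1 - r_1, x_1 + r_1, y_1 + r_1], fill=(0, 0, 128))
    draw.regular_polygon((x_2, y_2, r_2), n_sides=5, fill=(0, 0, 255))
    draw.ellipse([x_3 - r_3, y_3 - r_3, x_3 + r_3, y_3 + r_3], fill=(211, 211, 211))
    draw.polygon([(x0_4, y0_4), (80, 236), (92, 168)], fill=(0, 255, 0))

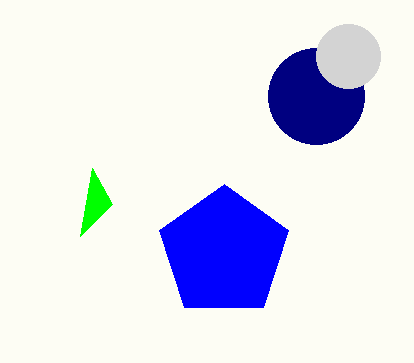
x_1 = 316
y_1 = 96
r_1 = 48
x_2 = 224
y_2 = 252
r_2 = 68
x_3 = 348
y_3 = 56
r_3 = 32
x0_4 = 112
y0_4 = 204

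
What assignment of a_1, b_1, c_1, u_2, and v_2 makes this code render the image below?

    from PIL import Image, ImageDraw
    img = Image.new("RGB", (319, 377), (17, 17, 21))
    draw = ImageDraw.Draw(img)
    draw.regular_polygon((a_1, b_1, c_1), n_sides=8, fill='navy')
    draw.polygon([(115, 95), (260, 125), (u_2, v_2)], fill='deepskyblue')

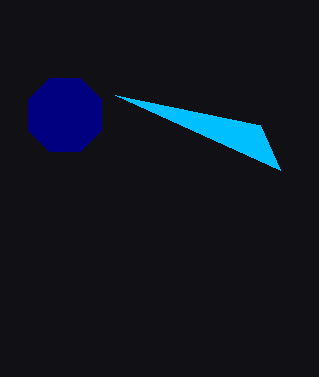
a_1 = 65; b_1 = 115; c_1 = 40; u_2 = 280; v_2 = 170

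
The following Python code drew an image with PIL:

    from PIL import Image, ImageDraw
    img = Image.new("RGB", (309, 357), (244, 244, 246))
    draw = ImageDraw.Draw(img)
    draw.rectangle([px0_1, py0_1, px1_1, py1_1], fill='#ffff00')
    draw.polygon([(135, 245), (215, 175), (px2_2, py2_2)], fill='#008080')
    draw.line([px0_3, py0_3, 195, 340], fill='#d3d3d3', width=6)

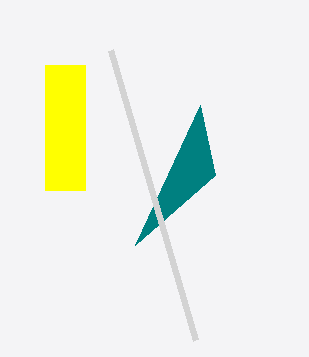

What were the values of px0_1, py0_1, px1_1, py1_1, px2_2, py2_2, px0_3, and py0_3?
px0_1 = 45, py0_1 = 65, px1_1 = 85, py1_1 = 190, px2_2 = 200, py2_2 = 105, px0_3 = 110, py0_3 = 50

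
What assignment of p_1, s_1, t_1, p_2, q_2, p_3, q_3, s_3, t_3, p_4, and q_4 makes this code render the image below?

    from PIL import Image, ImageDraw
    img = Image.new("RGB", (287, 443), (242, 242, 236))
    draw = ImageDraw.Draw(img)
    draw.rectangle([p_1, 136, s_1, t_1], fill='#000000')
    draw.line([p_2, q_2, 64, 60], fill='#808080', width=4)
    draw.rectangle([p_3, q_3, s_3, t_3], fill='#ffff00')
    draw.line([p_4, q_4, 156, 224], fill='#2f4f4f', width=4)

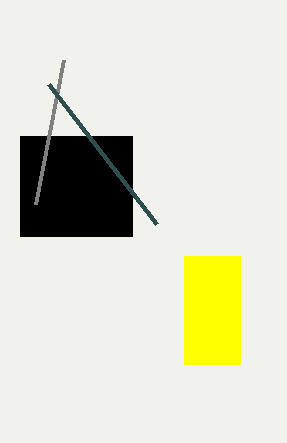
p_1 = 20; s_1 = 132; t_1 = 236; p_2 = 36; q_2 = 204; p_3 = 184; q_3 = 256; s_3 = 240; t_3 = 364; p_4 = 48; q_4 = 84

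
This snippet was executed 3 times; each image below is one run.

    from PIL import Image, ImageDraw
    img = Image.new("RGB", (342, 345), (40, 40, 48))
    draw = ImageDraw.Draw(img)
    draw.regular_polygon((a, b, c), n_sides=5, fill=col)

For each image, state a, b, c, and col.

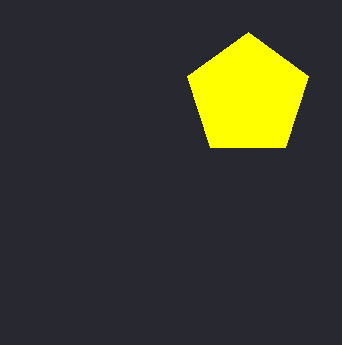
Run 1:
a = 248, b = 96, c = 64, col = 'yellow'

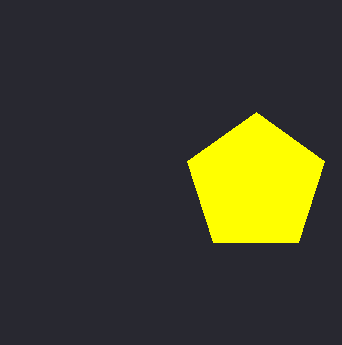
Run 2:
a = 256
b = 184
c = 72
col = 'yellow'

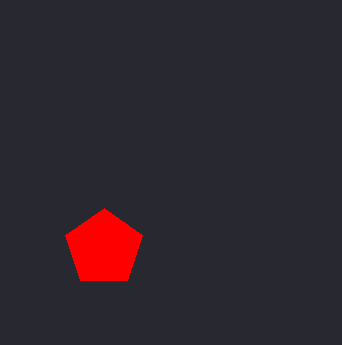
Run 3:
a = 104; b = 248; c = 40; col = 'red'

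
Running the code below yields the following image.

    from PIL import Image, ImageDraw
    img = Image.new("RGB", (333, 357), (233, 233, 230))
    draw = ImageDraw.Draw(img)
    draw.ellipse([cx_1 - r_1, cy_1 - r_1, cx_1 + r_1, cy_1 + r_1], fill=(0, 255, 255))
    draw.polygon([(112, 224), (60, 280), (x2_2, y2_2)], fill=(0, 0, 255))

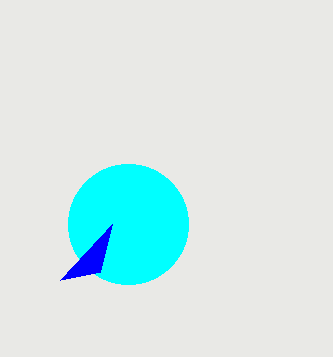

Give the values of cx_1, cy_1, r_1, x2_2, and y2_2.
cx_1 = 128
cy_1 = 224
r_1 = 60
x2_2 = 100
y2_2 = 272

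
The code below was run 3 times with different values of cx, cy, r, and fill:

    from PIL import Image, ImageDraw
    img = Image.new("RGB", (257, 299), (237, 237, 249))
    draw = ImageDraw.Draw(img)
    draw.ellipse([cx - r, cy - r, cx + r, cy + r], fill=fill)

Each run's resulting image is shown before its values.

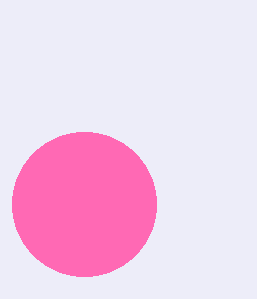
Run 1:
cx = 84, cy = 204, r = 72, fill = 'hotpink'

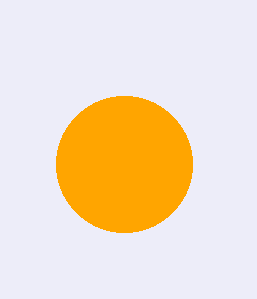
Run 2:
cx = 124, cy = 164, r = 68, fill = 'orange'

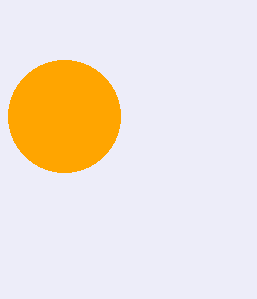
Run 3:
cx = 64
cy = 116
r = 56
fill = 'orange'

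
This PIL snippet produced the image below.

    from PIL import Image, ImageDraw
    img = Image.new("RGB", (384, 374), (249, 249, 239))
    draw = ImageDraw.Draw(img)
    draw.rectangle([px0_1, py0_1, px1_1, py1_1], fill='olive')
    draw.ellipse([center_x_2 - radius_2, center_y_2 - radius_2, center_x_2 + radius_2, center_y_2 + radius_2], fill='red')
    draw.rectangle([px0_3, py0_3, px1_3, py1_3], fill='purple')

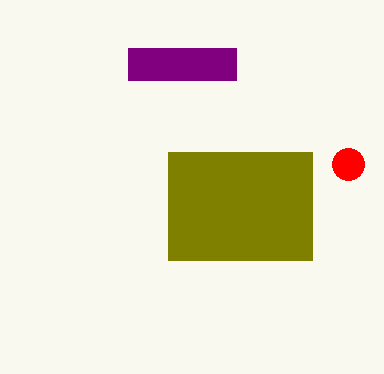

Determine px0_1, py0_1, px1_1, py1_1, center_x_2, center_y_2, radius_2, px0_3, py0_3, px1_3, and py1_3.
px0_1 = 168
py0_1 = 152
px1_1 = 312
py1_1 = 260
center_x_2 = 348
center_y_2 = 164
radius_2 = 16
px0_3 = 128
py0_3 = 48
px1_3 = 236
py1_3 = 80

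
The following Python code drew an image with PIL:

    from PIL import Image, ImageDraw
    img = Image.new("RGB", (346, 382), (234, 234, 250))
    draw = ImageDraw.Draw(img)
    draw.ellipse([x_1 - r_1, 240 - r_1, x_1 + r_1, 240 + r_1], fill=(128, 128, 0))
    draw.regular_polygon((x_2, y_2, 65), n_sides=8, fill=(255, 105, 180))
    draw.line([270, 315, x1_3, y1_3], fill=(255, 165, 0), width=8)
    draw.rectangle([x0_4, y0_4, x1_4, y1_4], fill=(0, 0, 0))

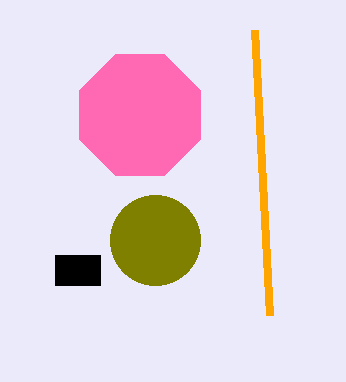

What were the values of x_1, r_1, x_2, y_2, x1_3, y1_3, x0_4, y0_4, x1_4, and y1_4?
x_1 = 155; r_1 = 45; x_2 = 140; y_2 = 115; x1_3 = 255; y1_3 = 30; x0_4 = 55; y0_4 = 255; x1_4 = 100; y1_4 = 285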